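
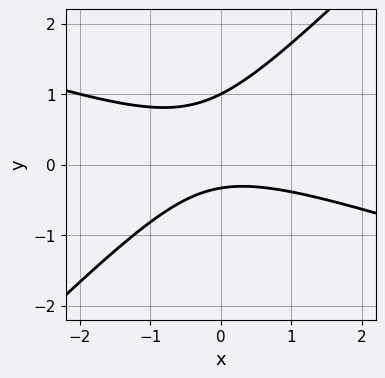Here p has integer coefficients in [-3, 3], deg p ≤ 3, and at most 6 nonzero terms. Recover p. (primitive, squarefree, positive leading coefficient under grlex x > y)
1. Degree: no degree-1 curve has this shape, so deg p = 2.
2. From the axis intercepts and sections: it crosses the y-axis at the gridline y = 1; the curve avoids every integer x-axis point in the box.
3. Together with the visible shape, these determine p as stated.

x^2 + 2*x*y - 3*y^2 + 2*y + 1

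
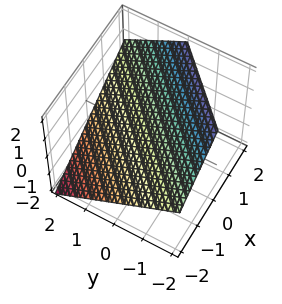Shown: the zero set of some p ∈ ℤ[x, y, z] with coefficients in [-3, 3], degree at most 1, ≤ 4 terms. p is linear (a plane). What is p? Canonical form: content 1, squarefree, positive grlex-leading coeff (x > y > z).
2*x - 2*y - 3*z + 2

(a) The degree is 1 — every cross-section is a straight line — this is a plane.
(b) Reading off the gridlines: it meets the y-axis at y = 1 (among the integer gridlines); one x-axis crossing is at x = -1.
(c) Solving for integer coefficients yields p as stated.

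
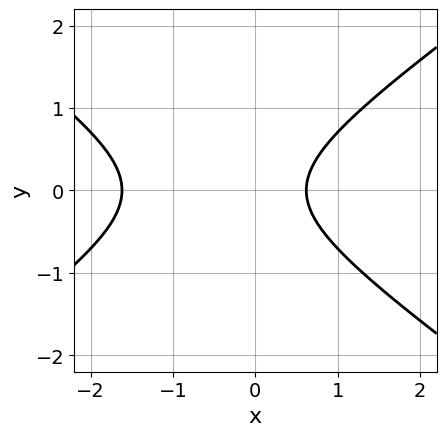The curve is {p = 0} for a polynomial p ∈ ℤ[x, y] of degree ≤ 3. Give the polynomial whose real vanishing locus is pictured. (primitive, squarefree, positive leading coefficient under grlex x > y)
x^2 - 2*y^2 + x - 1

First, the degree is 2 — a generic line meets the curve in up to 2 points.
Next, symmetries: mirror symmetry y ↦ −y ⇒ only even powers of y.
Then, checking where it meets the axes: no y-intercept at any integer in the box.
Finally, these observations pin down the coefficients.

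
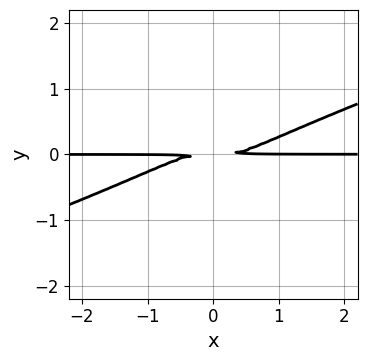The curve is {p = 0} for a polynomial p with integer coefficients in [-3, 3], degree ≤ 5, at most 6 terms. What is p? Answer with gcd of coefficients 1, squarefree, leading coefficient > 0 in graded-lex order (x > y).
(a) deg p = 4. The shape is more complex than any degree-3 curve.
(b) From the axis intercepts and sections: the visible x-axis segment lies entirely on the curve.
(c) Fitting integer coefficients to these (and the overall shape) gives p.

x^3*y - 3*x^2*y^2 + x*y^3 - y^2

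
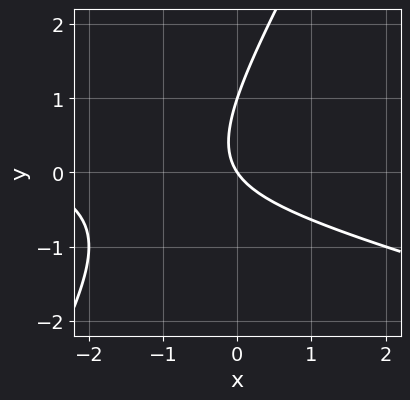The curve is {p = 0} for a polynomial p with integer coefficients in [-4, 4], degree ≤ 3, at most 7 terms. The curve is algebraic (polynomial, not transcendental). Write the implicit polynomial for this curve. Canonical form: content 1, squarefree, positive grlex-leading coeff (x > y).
First, the degree is 2 — the shape is more complex than any degree-1 curve.
Next, observable constraints: among the integer gridlines, it crosses the y-axis at y ∈ {0, 1}; one x-axis crossing is at x = 0.
Finally, the integer polynomial consistent with all of this is the stated p.

x^2 + 3*x*y - 2*y^2 + 3*x + 2*y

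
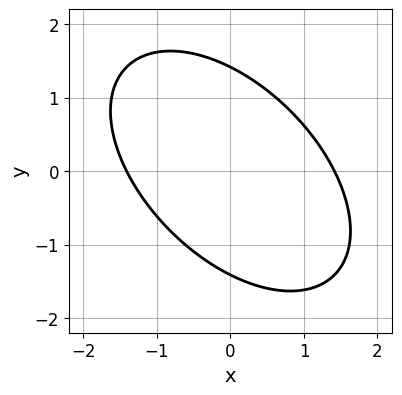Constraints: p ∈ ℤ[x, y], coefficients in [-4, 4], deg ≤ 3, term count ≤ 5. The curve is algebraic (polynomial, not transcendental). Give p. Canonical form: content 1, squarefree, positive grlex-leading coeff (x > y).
First, the degree is 2 — a generic line meets the curve in up to 2 points.
Finally, the integer polynomial consistent with all of this is the stated p.

x^2 + x*y + y^2 - 2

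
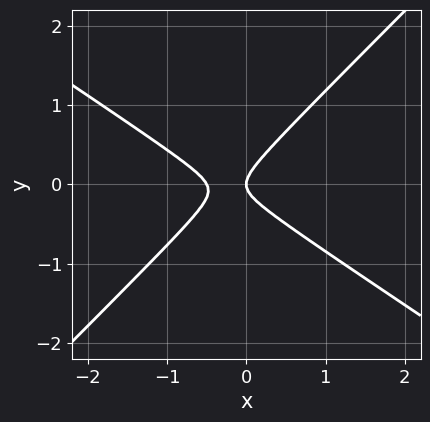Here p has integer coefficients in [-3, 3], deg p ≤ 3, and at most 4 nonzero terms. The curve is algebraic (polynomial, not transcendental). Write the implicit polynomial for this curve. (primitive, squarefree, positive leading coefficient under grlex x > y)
2*x^2 + x*y - 3*y^2 + x

The degree is 2 — the shape is more complex than any degree-1 curve.
Observable constraints: it crosses the x-axis at the gridline x = 0; one y-axis crossing is at y = 0.
Fitting integer coefficients to these (and the overall shape) gives p.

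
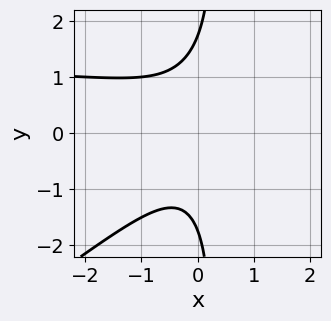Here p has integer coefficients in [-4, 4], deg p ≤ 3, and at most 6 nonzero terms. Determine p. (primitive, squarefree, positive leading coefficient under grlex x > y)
1. The degree is 3 — the shape is more complex than any degree-2 curve.
2. Reading off the gridlines: it misses every integer gridline on the x-axis.
3. Assembling these constraints gives the stated polynomial.

2*x^2*y - 3*x*y^2 - 3*x^2 + y^2 - 3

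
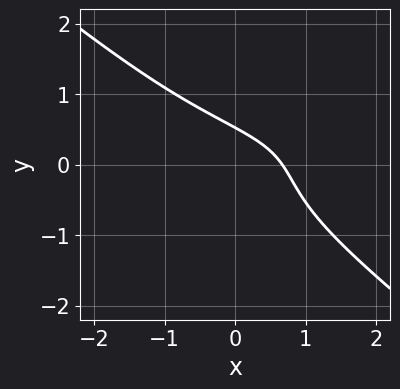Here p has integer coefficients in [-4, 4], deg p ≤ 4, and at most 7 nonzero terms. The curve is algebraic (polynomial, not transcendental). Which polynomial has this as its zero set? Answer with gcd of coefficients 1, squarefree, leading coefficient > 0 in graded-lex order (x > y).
(a) Degree: the shape is more complex than any degree-2 curve, so deg p = 3.
(b) Solving for integer coefficients yields p as stated.

2*x^2*y - 3*y^3 - 3*x - 3*y + 2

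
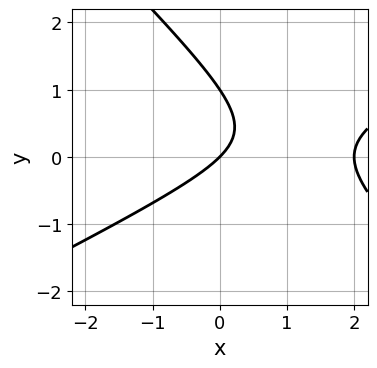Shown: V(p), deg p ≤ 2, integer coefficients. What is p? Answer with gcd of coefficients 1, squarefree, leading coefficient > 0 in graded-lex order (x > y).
x^2 - x*y - 2*y^2 - 2*x + 2*y

Degree: the shape is more complex than any degree-1 curve, so deg p = 2.
Reading off the gridlines: among the integer gridlines, it crosses the y-axis at y ∈ {0, 1}; among the integer gridlines, it crosses the x-axis at x ∈ {0, 2}.
The integer polynomial consistent with all of this is the stated p.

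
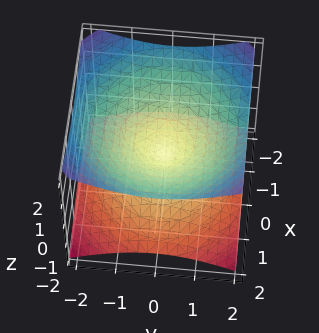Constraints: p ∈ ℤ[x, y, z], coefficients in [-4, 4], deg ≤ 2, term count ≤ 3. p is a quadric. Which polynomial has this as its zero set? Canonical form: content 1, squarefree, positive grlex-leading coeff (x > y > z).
1. deg p = 2.
2. Symmetries: rotational symmetry about the z-axis ⇒ p depends on x, y only through x² + y²; the z ↦ −z reflection is a symmetry, so z appears only in even powers.
3. Observable constraints: one z-axis crossing is at z = 0; one y-axis crossing is at y = 0.
4. Together with the visible shape, these determine p as stated.

x^2 + y^2 - 2*z^2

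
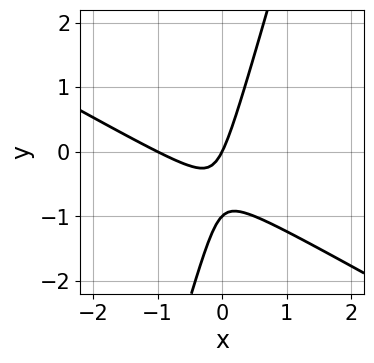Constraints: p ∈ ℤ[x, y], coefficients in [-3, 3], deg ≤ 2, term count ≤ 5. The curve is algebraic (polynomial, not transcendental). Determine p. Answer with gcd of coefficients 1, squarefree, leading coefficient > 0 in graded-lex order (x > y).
2*x^2 + 3*x*y - y^2 + 2*x - y

(a) The degree is 2 — the shape is more complex than any degree-1 curve.
(b) Against the integer gridlines: among the integer gridlines, it crosses the y-axis at y ∈ {-1, 0}; the x-axis gridline crossings are at x ∈ {-1, 0}.
(c) These observations pin down the coefficients.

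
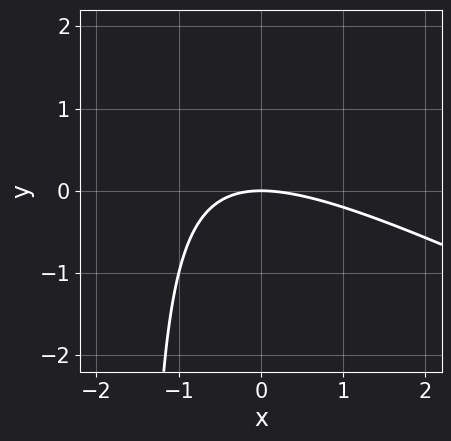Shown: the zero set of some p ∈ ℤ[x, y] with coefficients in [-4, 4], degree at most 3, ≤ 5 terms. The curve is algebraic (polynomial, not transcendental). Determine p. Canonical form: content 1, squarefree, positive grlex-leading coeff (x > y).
x^2 + 2*x*y + 3*y

(a) Degree: no degree-1 curve has this shape, so deg p = 2.
(b) From the axis intercepts and sections: one y-axis crossing is at y = 0; it meets the x-axis at x = 0 (among the integer gridlines).
(c) The integer polynomial consistent with all of this is the stated p.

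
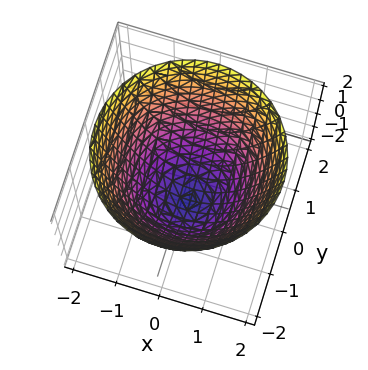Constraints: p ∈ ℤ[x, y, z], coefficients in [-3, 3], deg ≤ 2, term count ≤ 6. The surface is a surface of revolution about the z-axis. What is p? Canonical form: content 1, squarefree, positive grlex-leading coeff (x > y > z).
x^2 + y^2 - z - 2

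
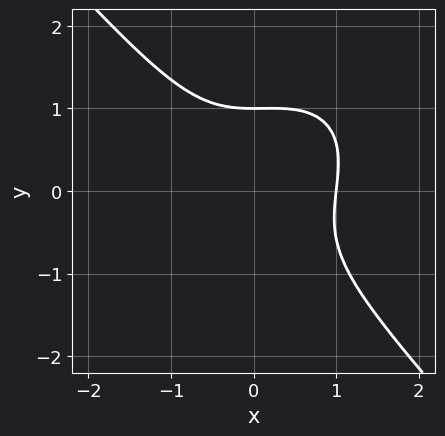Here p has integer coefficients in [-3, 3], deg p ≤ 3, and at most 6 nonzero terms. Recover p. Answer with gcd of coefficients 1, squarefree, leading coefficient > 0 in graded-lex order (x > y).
1. deg p = 3. A generic line meets the curve in up to 3 points.
2. From the axis intercepts and sections: one x-axis crossing is at x = 1; it meets the y-axis at y = 1 (among the integer gridlines).
3. Together with the visible shape, these determine p as stated.

3*x^3 - x^2*y + 3*y^3 - 3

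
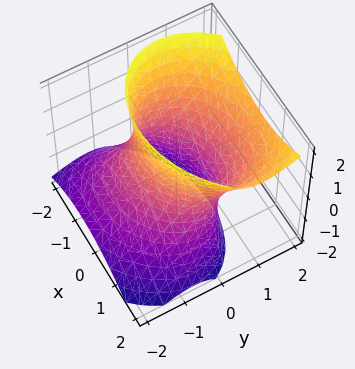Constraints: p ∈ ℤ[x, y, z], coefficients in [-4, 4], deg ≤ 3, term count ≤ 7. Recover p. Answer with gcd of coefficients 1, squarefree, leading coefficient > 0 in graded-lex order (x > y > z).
2*x^2 - x*y + 3*y^2 - 3*y*z - z^2 - 3

deg p = 2. The shape is more complex than any degree-1 surface.
From the visible intercepts: it misses every integer gridline on the z-axis; among the integer gridlines, it crosses the y-axis at y ∈ {-1, 1}.
The integer polynomial consistent with all of this is the stated p.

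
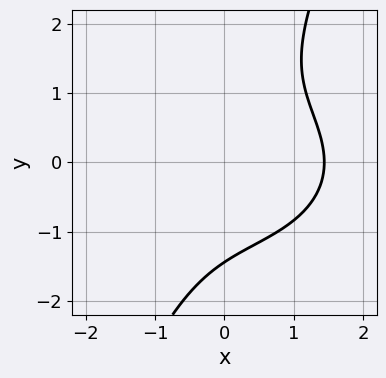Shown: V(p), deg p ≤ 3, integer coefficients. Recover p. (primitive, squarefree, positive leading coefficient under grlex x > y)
x^3 + 2*x*y^2 - y^3 - 3

1. Degree: the shape is more complex than any degree-2 curve, so deg p = 3.
2. Putting this together gives p.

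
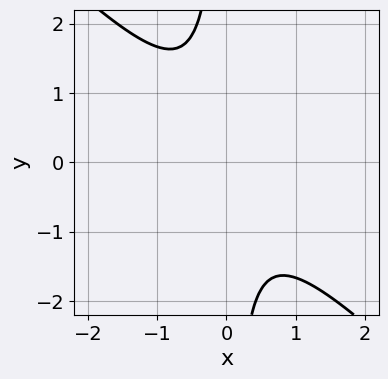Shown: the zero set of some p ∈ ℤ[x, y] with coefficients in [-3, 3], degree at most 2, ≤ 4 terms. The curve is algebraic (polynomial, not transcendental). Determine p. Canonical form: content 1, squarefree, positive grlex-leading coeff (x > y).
1. The degree is 2 — the shape is more complex than any degree-1 curve.
2. Against the integer gridlines: it misses every integer gridline on the y-axis; no x-intercept at any integer in the box.
3. Putting this together gives p.

3*x^2 + 3*x*y + 2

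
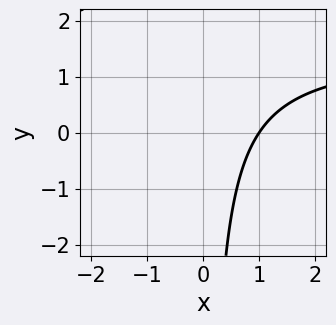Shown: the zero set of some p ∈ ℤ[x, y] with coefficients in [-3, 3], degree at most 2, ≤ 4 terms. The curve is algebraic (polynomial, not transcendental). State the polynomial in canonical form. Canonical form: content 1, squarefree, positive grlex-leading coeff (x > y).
1. deg p = 2.
2. Observable constraints: it meets the x-axis at x = 1 (among the integer gridlines); the curve avoids every integer y-axis point in the box.
3. Matching integer coefficients to the picture gives p.

2*x*y - 3*x + 3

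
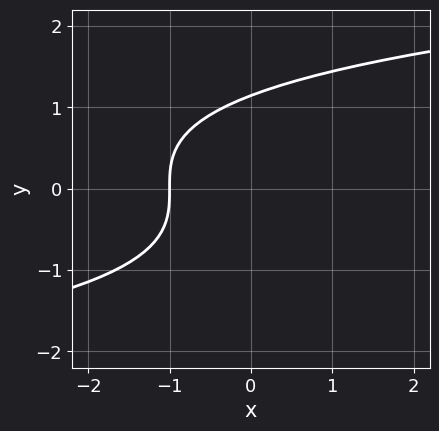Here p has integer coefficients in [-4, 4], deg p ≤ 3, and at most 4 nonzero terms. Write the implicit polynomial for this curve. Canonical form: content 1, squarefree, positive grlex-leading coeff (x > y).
1. Degree: no degree-2 curve has this shape, so deg p = 3.
2. Reading off the gridlines: it crosses the x-axis at the gridline x = -1.
3. The integer polynomial consistent with all of this is the stated p.

2*y^3 - 3*x - 3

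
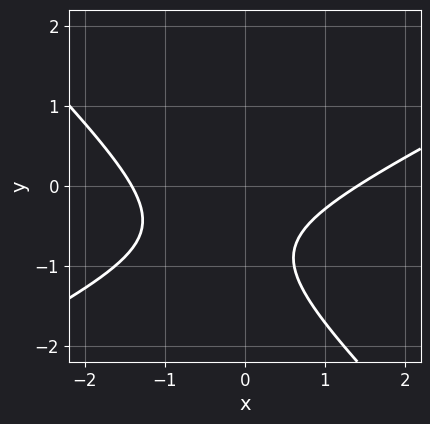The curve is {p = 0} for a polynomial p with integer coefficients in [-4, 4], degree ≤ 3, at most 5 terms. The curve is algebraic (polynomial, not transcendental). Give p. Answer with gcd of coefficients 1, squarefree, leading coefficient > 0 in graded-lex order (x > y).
x^2 - x*y - 2*y^2 - 3*y - 2

First, deg p = 2. No degree-1 curve has this shape.
Next, from the visible intercepts: no y-intercept at any integer in the box.
Finally, these observations pin down the coefficients.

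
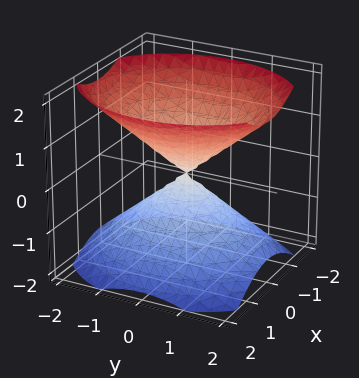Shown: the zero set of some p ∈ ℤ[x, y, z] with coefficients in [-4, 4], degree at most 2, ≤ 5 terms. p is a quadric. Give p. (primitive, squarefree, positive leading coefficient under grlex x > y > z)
(a) I count 2 distinct pieces. Treating them together as one polynomial.
(b) The degree is 2 — two nappes meeting at a single point; a quadric.
(c) Symmetries: it's symmetric under z → −z, forcing even powers of z; it's symmetric under x → −x, forcing even powers of x; mirror symmetry y ↦ −y ⇒ only even powers of y.
(d) From the visible intercepts: it crosses the x-axis at the gridline x = 0; it meets the y-axis at y = 0 (among the integer gridlines); it crosses the z-axis at the gridline z = 0.
(e) Matching integer coefficients to the picture gives p.

3*x^2 + 2*y^2 - 3*z^2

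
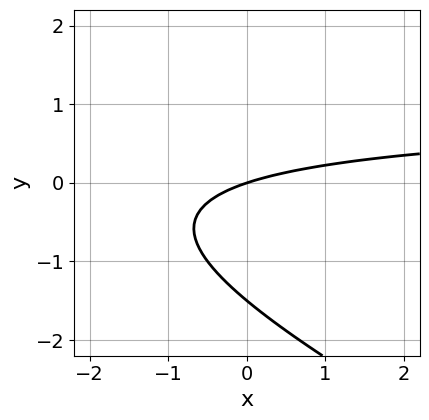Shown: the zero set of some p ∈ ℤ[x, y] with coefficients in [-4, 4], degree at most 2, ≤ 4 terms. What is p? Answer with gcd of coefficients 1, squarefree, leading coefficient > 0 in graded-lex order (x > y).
deg p = 2. The shape is more complex than any degree-1 curve.
Checking where it meets the axes: it crosses the x-axis at the gridline x = 0; it crosses the y-axis at the gridline y = 0.
Solving for integer coefficients yields p as stated.

x*y + 2*y^2 - x + 3*y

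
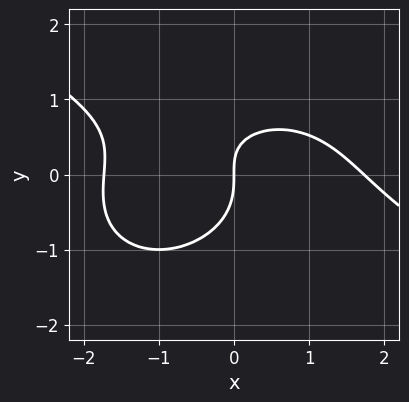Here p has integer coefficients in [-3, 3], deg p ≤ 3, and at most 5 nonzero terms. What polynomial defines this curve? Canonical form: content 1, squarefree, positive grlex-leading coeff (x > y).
The degree is 3 — the shape is more complex than any degree-2 curve.
Reading off the gridlines: it crosses the y-axis at the gridline y = 0; it meets the x-axis at x = 0 (among the integer gridlines).
Putting this together gives p.

x^3 + x^2*y + 3*y^3 + 2*x*y - 3*x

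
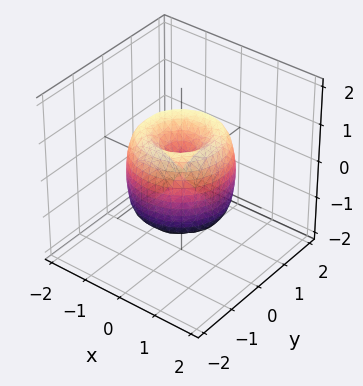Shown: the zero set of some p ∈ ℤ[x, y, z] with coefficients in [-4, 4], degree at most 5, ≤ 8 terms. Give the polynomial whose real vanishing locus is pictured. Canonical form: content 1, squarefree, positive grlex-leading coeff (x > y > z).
2*x^4 + 4*x^2*y^2 + 2*y^4 - 3*x^2 - 3*y^2 + z^2

(a) deg p = 4.
(b) Symmetry: the surface is invariant under rotation about z: p = q(x² + y², z).
(c) From the visible intercepts: one y-axis crossing is at y = 0; one x-axis crossing is at x = 0; a circular section at z = 0 has radius between 1 and 2.
(d) Matching integer coefficients to the picture gives p.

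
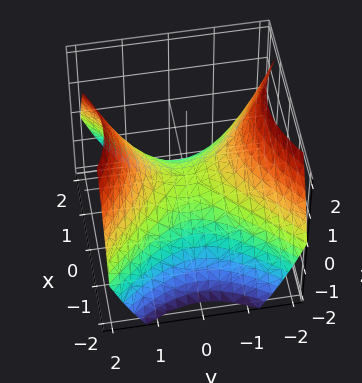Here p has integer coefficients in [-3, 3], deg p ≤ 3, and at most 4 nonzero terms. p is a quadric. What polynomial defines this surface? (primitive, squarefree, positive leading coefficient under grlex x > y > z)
2*x^2 - 2*y^2 + 3*z

(a) Degree: a saddle surface; a quadric, so deg p = 2.
(b) Symmetries: the x ↦ −x reflection is a symmetry, so x appears only in even powers; it's symmetric under y → −y, forcing even powers of y.
(c) From the visible intercepts: one y-axis crossing is at y = 0; it meets the x-axis at x = 0 (among the integer gridlines).
(d) Assembling these constraints gives the stated polynomial.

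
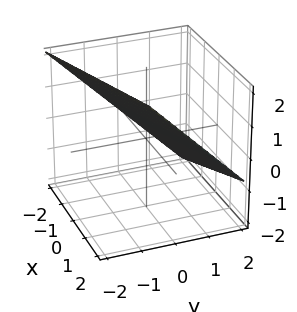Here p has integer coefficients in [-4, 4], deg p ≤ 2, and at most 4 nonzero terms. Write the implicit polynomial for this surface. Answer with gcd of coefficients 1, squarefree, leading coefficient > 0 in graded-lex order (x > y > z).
x - 3*y - 3*z + 2

First, degree: every cross-section is a straight line — this is a plane, so deg p = 1.
Then, from the axis intercepts and sections: it meets the x-axis at x = -2 (among the integer gridlines).
Finally, matching integer coefficients to the picture gives p.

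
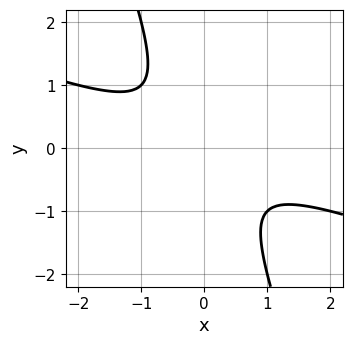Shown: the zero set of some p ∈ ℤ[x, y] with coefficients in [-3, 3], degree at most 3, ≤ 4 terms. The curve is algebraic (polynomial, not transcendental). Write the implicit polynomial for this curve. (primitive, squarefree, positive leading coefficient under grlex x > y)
First, the degree is 2 — a generic line meets the curve in up to 2 points.
Then, from the axis intercepts and sections: it misses every integer gridline on the y-axis; the curve avoids every integer x-axis point in the box.
Finally, matching integer coefficients to the picture gives p.

x^2 + 3*x*y + y^2 + 1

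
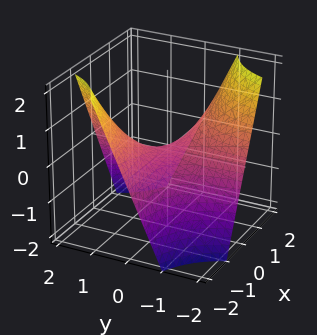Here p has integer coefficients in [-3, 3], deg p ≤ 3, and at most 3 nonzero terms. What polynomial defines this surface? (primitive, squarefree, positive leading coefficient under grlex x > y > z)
x*y + z

deg p = 2. A hyperbolic paraboloid; a quadric.
From the axis intercepts and sections: one z-axis crossing is at z = 0; the visible x-axis segment lies entirely on the surface; every point of the y-axis in the box is on the surface.
Matching integer coefficients to the picture gives p.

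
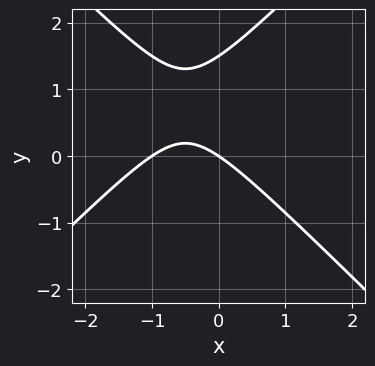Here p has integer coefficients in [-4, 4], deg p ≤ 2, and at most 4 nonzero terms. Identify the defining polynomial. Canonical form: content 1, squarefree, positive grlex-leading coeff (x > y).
2*x^2 - 2*y^2 + 2*x + 3*y

1. deg p = 2.
2. From the visible intercepts: among the integer gridlines, it crosses the x-axis at x ∈ {-1, 0}; it crosses the y-axis at the gridline y = 0.
3. Fitting integer coefficients to these (and the overall shape) gives p.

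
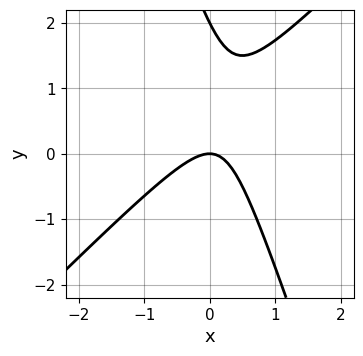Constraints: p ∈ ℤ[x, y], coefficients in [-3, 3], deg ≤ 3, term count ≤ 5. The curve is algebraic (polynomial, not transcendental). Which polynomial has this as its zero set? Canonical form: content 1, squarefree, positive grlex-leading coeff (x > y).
3*x^2 - 2*x*y - y^2 + 2*y

deg p = 2. The shape is more complex than any degree-1 curve.
Observable constraints: among the integer gridlines, it crosses the y-axis at y ∈ {0, 2}; it meets the x-axis at x = 0 (among the integer gridlines).
Solving for integer coefficients yields p as stated.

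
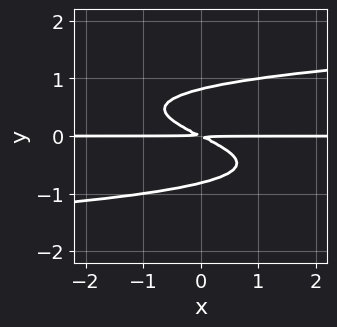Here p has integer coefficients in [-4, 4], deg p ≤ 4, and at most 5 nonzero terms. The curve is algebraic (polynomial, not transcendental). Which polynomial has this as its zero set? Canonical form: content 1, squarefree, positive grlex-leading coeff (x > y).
3*y^4 - x*y - 2*y^2

1. Degree: the shape is more complex than any degree-3 curve, so deg p = 4.
2. Against the integer gridlines: every point of the x-axis in the box is on the curve.
3. Matching integer coefficients to the picture gives p.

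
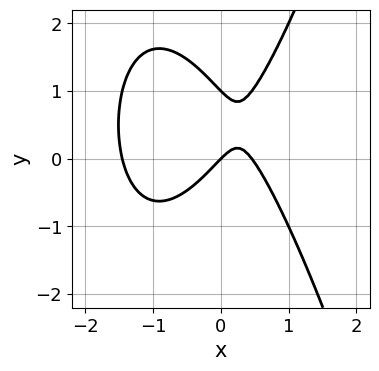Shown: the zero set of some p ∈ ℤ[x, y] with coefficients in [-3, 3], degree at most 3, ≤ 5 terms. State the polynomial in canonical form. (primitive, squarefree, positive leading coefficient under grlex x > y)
3*x^3 + 3*x^2 - 2*y^2 - 2*x + 2*y

The degree is 3 — a generic line meets the curve in up to 3 points.
From the visible intercepts: the y-axis gridline crossings are at y ∈ {0, 1}; it crosses the x-axis at the gridline x = 0.
Matching integer coefficients to the picture gives p.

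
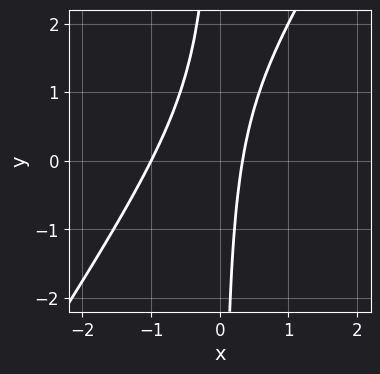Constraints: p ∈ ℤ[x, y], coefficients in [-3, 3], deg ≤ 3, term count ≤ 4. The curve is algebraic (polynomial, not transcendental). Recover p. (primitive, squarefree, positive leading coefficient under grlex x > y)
3*x^2 - 2*x*y + 2*x - 1

1. deg p = 2. No degree-1 curve has this shape.
2. Against the integer gridlines: it meets the x-axis at x = -1 (among the integer gridlines); it misses every integer gridline on the y-axis.
3. Together with the visible shape, these determine p as stated.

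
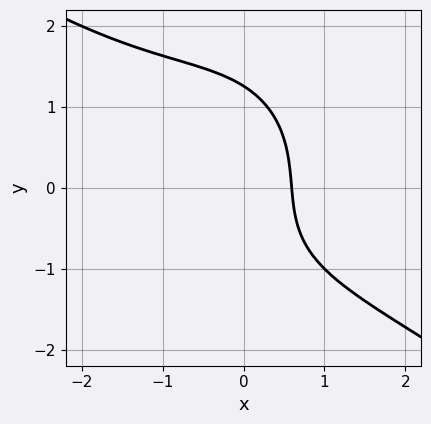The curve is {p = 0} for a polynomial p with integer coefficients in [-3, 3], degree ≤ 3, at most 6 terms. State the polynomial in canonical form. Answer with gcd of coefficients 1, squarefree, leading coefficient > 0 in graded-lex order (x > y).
(a) Degree: the shape is more complex than any degree-2 curve, so deg p = 3.
(b) Solving for integer coefficients yields p as stated.

x^3 + x^2*y + y^3 + 3*x - 2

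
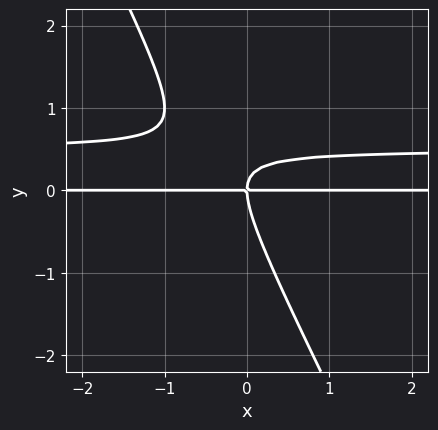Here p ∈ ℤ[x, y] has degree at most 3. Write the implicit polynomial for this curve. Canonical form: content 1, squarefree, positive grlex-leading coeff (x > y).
1. deg p = 3. A generic line meets the curve in up to 3 points.
2. Checking where it meets the axes: it crosses the y-axis at the gridline y = 0; every point of the x-axis in the box is on the curve.
3. Matching integer coefficients to the picture gives p.

2*x*y^2 + y^3 - x*y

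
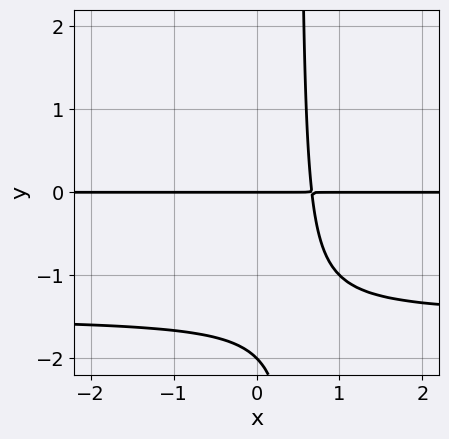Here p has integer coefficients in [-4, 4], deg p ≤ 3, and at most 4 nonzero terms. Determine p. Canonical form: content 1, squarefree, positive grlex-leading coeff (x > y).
2*x*y^2 + 3*x*y - y^2 - 2*y

(a) The degree is 3 — the shape is more complex than any degree-2 curve.
(b) Reading off the gridlines: among the integer gridlines, it crosses the y-axis at y ∈ {-2, 0}; every point of the x-axis in the box is on the curve.
(c) The integer polynomial consistent with all of this is the stated p.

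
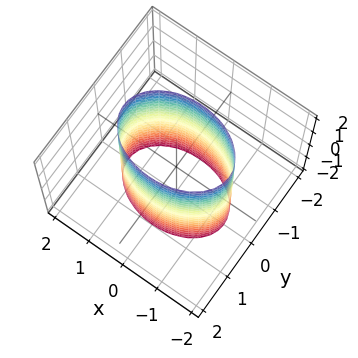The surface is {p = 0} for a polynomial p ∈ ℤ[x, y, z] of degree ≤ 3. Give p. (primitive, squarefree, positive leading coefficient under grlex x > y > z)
(a) deg p = 2.
(b) Symmetries: the y ↦ −y reflection is a symmetry, so y appears only in even powers; mirror symmetry z ↦ −z ⇒ only even powers of z; the x ↦ −x reflection is a symmetry, so x appears only in even powers.
(c) From the axis intercepts and sections: no z-intercept at any integer in the box; the y-axis gridline crossings are at y ∈ {-1, 1}.
(d) Fitting integer coefficients to these (and the overall shape) gives p.

x^2 + 2*y^2 - 2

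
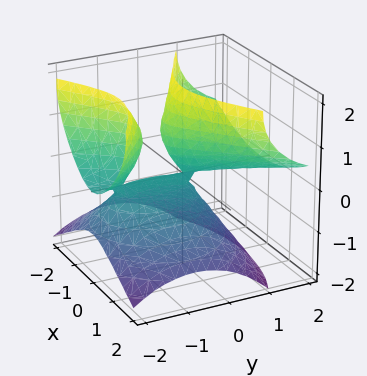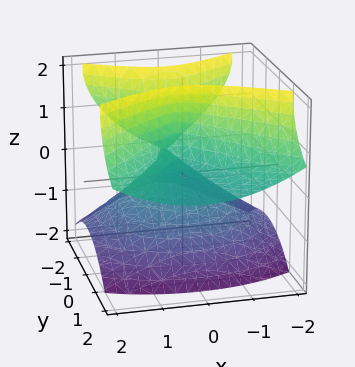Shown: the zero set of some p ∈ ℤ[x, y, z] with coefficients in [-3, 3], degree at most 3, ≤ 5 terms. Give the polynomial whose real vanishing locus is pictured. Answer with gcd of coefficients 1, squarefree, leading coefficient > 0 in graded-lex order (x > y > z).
2*y^2*z - z^3 - 2*x^2 + 3*y*z + 2*z^2

First, deg p = 3.
Next, reading off the gridlines: among the integer gridlines, it crosses the z-axis at z ∈ {0, 2}; the visible y-axis segment lies entirely on the surface.
Finally, fitting integer coefficients to these (and the overall shape) gives p.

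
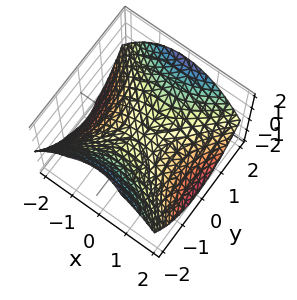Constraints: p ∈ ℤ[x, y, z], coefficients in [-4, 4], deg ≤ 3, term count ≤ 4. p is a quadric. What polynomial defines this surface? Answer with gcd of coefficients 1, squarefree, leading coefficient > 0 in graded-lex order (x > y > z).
x^2 - y^2 + 2*z

(a) Degree: a saddle surface; a quadric, so deg p = 2.
(b) Symmetries: the y ↦ −y reflection is a symmetry, so y appears only in even powers; it's symmetric under x → −x, forcing even powers of x.
(c) Against the integer gridlines: it crosses the z-axis at the gridline z = 0; one y-axis crossing is at y = 0.
(d) These observations pin down the coefficients.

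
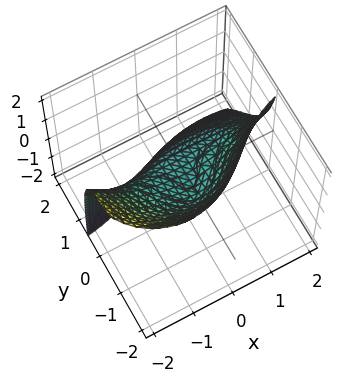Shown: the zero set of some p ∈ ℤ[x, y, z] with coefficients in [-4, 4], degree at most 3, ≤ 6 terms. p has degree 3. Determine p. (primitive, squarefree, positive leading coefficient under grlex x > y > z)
2*x^2*y + 2*x*y*z + 2*y^3 - x^2 + 3*z

Degree: a generic line meets the surface in up to 3 points, so deg p = 3.
Observable constraints: it meets the y-axis at y = 0 (among the integer gridlines); it meets the z-axis at z = 0 (among the integer gridlines); it crosses the x-axis at the gridline x = 0.
Together with the visible shape, these determine p as stated.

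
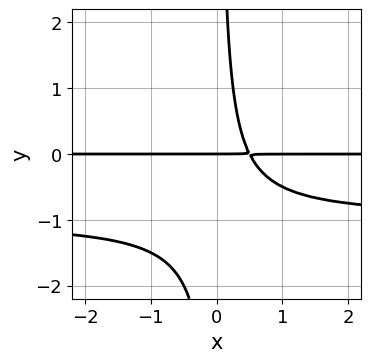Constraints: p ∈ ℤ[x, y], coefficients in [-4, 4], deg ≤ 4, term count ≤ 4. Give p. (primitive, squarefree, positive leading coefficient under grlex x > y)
2*x*y^2 + 2*x*y - y

(a) deg p = 3. No degree-2 curve has this shape.
(b) Observable constraints: every point of the x-axis in the box is on the curve; one y-axis crossing is at y = 0.
(c) These observations pin down the coefficients.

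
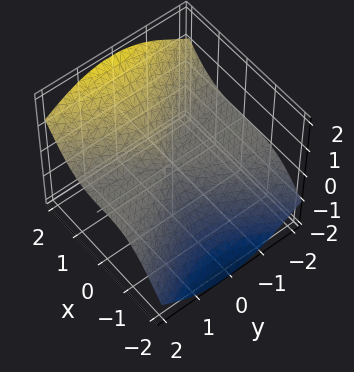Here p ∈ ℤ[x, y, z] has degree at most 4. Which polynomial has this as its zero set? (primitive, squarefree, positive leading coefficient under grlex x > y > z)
1. The degree is 3 — no degree-2 surface has this shape.
2. Reading off the gridlines: every point of the y-axis in the box is on the surface; it meets the z-axis at z = 0 (among the integer gridlines); it meets the x-axis at x = 0 (among the integer gridlines).
3. The integer polynomial consistent with all of this is the stated p.

2*x^3 - 3*y^2*z - 2*z^3 + y*z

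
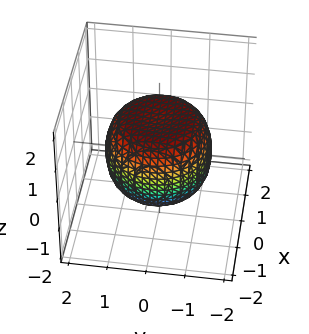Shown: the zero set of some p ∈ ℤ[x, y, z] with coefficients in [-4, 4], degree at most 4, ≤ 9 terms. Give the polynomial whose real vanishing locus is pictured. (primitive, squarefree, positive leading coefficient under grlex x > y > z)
The degree is 4 — no degree-3 surface has this shape.
Symmetries: the z-axis is an axis of rotation, so x and y enter only as x² + y².
Against the integer gridlines: among the integer gridlines, it crosses the z-axis at z ∈ {-1, 1}; a circular section at z = 1 has radius exactly 1.
Putting this together gives p.

2*x^4 + 4*x^2*y^2 + 2*y^4 - 2*x^2 - 2*y^2 + 3*z^2 - 3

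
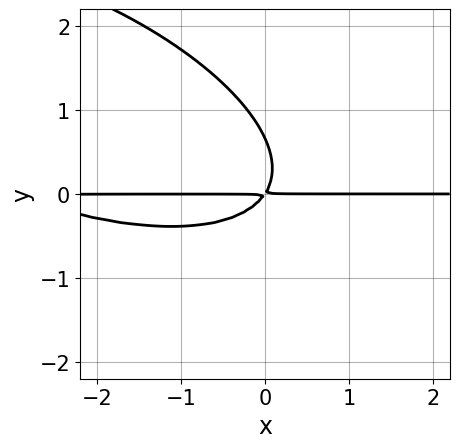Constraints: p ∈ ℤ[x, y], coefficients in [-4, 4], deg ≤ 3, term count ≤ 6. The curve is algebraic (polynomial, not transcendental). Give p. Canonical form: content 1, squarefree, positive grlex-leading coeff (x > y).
x^2*y + 2*x*y^2 + 3*y^3 + 3*x*y - 2*y^2

First, deg p = 3. The shape is more complex than any degree-2 curve.
Then, from the axis intercepts and sections: every point of the x-axis in the box is on the curve.
Finally, fitting integer coefficients to these (and the overall shape) gives p.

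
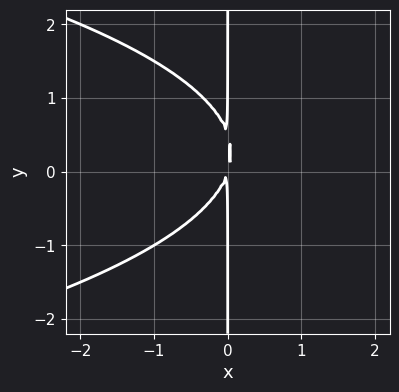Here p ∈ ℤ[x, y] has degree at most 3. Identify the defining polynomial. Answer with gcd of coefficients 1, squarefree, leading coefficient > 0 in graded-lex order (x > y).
2*x*y^2 + 3*x^2 - x*y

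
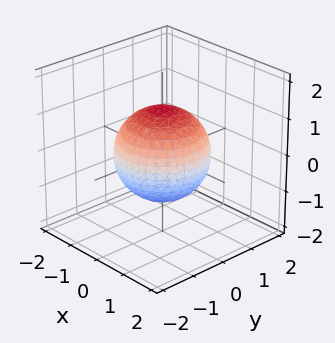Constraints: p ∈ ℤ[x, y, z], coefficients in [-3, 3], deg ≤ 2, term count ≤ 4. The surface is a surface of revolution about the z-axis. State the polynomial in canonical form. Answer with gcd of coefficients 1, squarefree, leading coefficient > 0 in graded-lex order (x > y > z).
2*x^2 + 2*y^2 + 2*z^2 - 3

First, degree: no degree-1 surface has this shape, so deg p = 2.
Then, by symmetry, the surface is invariant under rotation about z: p = q(x² + y², z).
Then, observable constraints: a circular section at z = 0 has radius between 1 and 2.
Finally, these observations pin down the coefficients.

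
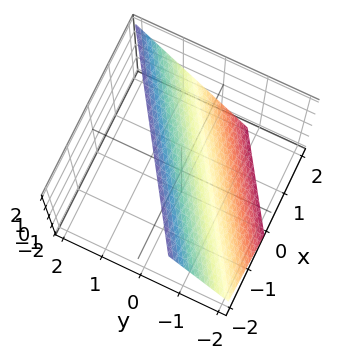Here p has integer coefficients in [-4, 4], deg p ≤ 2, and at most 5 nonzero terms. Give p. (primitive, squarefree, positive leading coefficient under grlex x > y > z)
First, deg p = 1.
Then, from the axis intercepts and sections: it meets the x-axis at x = 1 (among the integer gridlines); it meets the z-axis at z = 1 (among the integer gridlines).
Finally, assembling these constraints gives the stated polynomial.

2*x - 3*y + 2*z - 2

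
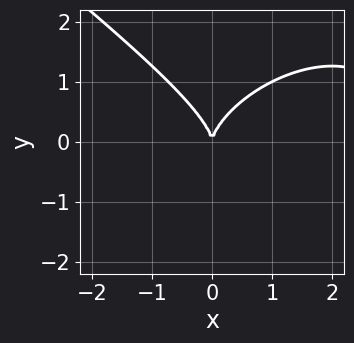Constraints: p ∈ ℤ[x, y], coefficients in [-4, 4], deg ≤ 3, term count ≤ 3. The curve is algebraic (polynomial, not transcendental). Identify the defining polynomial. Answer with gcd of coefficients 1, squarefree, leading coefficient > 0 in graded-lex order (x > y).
x^3 + 2*y^3 - 3*x^2

deg p = 3. The shape is more complex than any degree-2 curve.
Reading off the gridlines: it crosses the x-axis at the gridline x = 0; one y-axis crossing is at y = 0.
Assembling these constraints gives the stated polynomial.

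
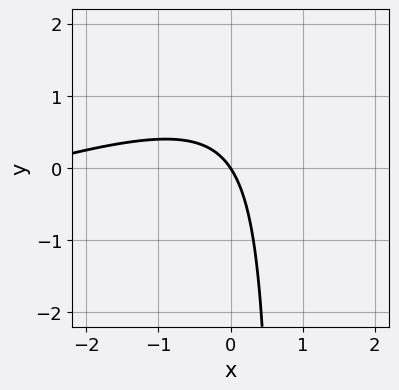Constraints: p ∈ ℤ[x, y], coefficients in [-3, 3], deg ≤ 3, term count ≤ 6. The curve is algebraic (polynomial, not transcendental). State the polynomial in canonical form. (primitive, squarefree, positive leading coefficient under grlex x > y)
x^2 - 3*x*y + 3*x + 2*y

First, degree: a generic line meets the curve in up to 2 points, so deg p = 2.
Next, reading off the gridlines: it crosses the y-axis at the gridline y = 0; one x-axis crossing is at x = 0.
Finally, solving for integer coefficients yields p as stated.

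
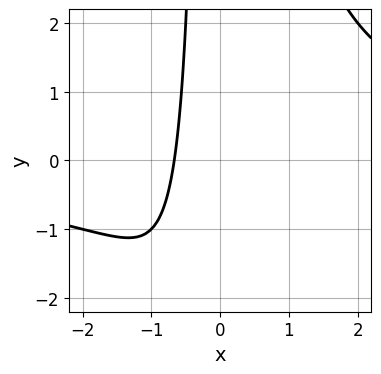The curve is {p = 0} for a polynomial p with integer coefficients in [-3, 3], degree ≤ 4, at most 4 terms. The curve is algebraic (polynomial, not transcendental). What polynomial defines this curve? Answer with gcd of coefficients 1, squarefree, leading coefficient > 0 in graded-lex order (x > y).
(a) Degree: no degree-2 curve has this shape, so deg p = 3.
(b) Reading off the gridlines: the curve avoids every integer y-axis point in the box.
(c) Solving for integer coefficients yields p as stated.

x^2*y - 3*x - 2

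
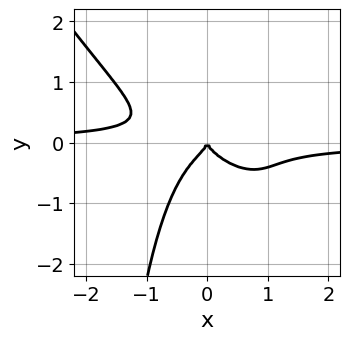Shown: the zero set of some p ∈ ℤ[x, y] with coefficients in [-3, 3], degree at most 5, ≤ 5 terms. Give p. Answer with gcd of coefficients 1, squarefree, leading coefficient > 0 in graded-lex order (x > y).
3*x^3*y + 3*x^2*y^2 + x*y^3 + 3*y^3 + x^2

First, the degree is 4 — no degree-3 curve has this shape.
Next, from the visible intercepts: it crosses the y-axis at the gridline y = 0; it crosses the x-axis at the gridline x = 0.
Finally, matching integer coefficients to the picture gives p.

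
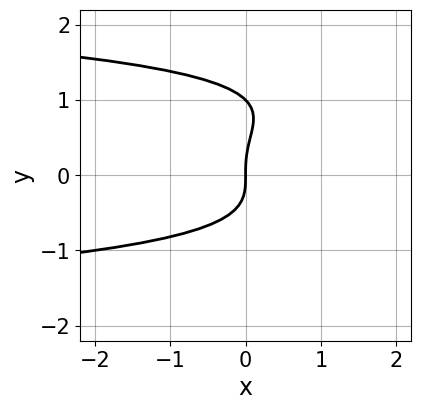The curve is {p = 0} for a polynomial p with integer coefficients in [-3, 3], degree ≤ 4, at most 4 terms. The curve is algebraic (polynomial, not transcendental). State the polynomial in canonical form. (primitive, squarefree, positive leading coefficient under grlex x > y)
y^4 - y^3 + x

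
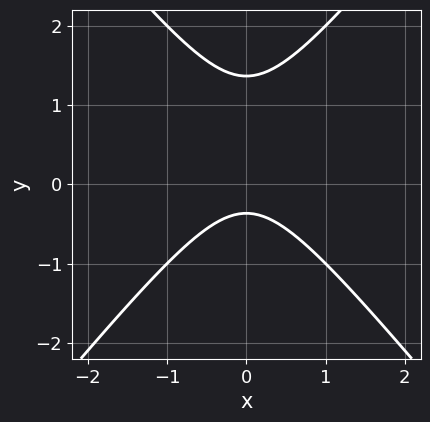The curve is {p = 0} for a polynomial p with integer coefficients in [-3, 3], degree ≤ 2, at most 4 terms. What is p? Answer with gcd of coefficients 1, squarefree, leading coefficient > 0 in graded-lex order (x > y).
3*x^2 - 2*y^2 + 2*y + 1

First, the degree is 2 — the shape is more complex than any degree-1 curve.
Then, symmetries: the x ↦ −x reflection is a symmetry, so x appears only in even powers.
Next, from the axis intercepts and sections: no x-intercept at any integer in the box.
Finally, solving for integer coefficients yields p as stated.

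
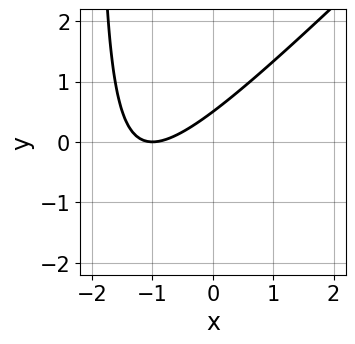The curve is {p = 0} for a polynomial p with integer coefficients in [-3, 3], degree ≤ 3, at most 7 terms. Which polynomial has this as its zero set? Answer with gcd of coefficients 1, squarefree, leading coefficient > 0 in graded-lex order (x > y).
The degree is 2 — the shape is more complex than any degree-1 curve.
Observable constraints: it meets the x-axis at x = -1 (among the integer gridlines).
Assembling these constraints gives the stated polynomial.

x^2 - x*y + 2*x - 2*y + 1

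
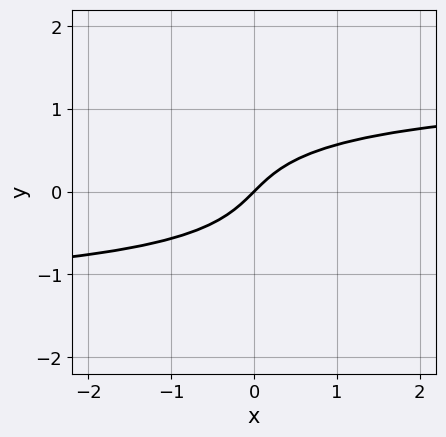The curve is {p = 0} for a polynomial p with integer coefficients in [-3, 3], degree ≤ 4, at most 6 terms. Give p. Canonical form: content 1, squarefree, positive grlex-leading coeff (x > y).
x*y^2 + 3*y^3 - 2*x + 2*y

1. Degree: the shape is more complex than any degree-2 curve, so deg p = 3.
2. From the visible intercepts: one y-axis crossing is at y = 0; it crosses the x-axis at the gridline x = 0.
3. These observations pin down the coefficients.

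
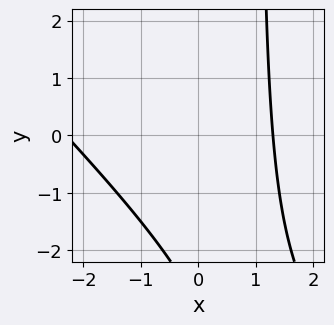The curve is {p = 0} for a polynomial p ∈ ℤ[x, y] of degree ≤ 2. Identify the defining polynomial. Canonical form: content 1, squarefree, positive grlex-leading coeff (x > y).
(a) deg p = 2. No degree-1 curve has this shape.
(b) Against the integer gridlines: the curve avoids every integer y-axis point in the box.
(c) Solving for integer coefficients yields p as stated.

x^2 + x*y + x - y - 3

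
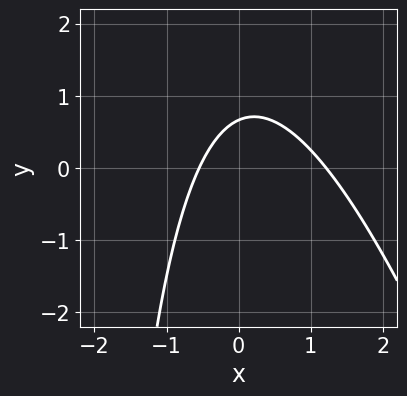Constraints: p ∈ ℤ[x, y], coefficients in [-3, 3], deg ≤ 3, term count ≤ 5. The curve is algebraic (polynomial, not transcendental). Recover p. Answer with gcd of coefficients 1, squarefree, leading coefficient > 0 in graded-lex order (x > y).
1. deg p = 2. No degree-1 curve has this shape.
2. Putting this together gives p.

3*x^2 + x*y - 2*x + 3*y - 2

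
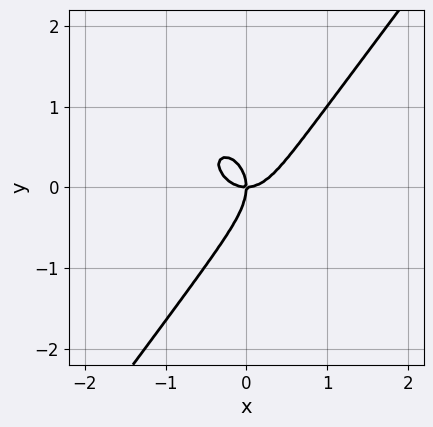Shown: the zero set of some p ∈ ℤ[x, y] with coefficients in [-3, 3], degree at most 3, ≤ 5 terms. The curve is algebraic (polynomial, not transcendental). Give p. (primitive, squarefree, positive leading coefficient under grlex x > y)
3*x^3 + x*y^2 - 2*y^3 - 2*x*y

The degree is 3 — no degree-2 curve has this shape.
From the visible intercepts: it meets the y-axis at y = 0 (among the integer gridlines); it meets the x-axis at x = 0 (among the integer gridlines).
These observations pin down the coefficients.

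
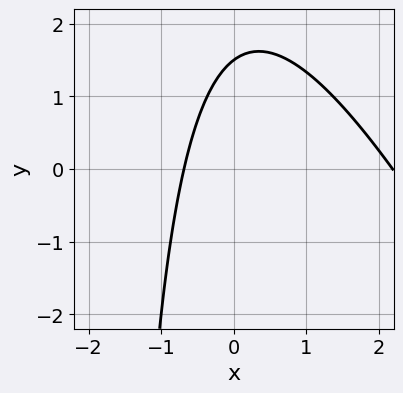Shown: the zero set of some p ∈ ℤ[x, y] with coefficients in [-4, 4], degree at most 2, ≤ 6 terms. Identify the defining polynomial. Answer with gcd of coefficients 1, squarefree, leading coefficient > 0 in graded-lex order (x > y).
2*x^2 + x*y - 3*x + 2*y - 3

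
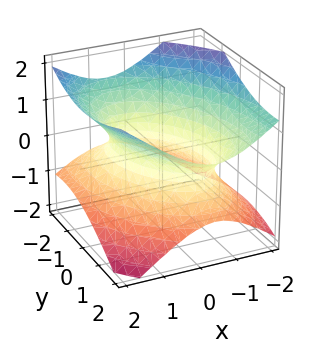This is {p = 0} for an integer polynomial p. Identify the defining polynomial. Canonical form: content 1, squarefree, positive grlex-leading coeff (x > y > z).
2*x^2 + x*y + y^2 - y*z - 3*z^2 - 2

(a) Degree: no degree-1 surface has this shape, so deg p = 2.
(b) Observable constraints: among the integer gridlines, it crosses the x-axis at x ∈ {-1, 1}; no z-intercept at any integer in the box.
(c) The integer polynomial consistent with all of this is the stated p.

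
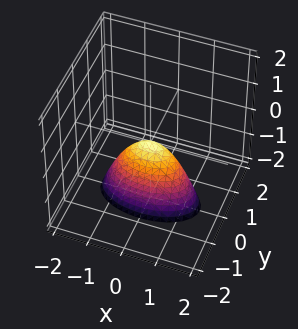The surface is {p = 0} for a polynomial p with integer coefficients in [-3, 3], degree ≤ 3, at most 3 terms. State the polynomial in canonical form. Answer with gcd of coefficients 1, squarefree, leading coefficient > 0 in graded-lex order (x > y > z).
x^2 + 3*y^2 + z

1. Degree: a single bowl opening along one axis; a quadric, so deg p = 2.
2. Symmetries: mirror symmetry y ↦ −y ⇒ only even powers of y; it's symmetric under x → −x, forcing even powers of x.
3. From the axis intercepts and sections: it crosses the x-axis at the gridline x = 0; one z-axis crossing is at z = 0; one y-axis crossing is at y = 0.
4. The integer polynomial consistent with all of this is the stated p.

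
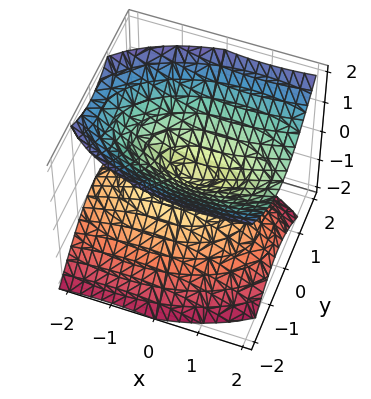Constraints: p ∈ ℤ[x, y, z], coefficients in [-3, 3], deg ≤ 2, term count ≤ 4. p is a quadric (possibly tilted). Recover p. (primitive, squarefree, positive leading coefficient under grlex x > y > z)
1. Degree: no degree-1 surface has this shape, so deg p = 2.
2. Observable constraints: it crosses the x-axis at the gridline x = 0; it meets the y-axis at y = 0 (among the integer gridlines); one z-axis crossing is at z = 0.
3. Solving for integer coefficients yields p as stated.

x^2 - x*z + 3*y^2 - 3*z^2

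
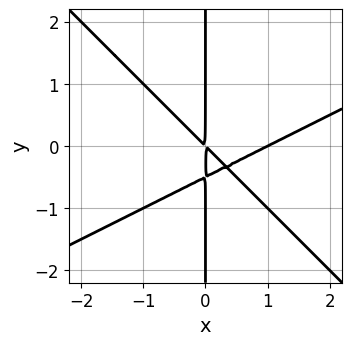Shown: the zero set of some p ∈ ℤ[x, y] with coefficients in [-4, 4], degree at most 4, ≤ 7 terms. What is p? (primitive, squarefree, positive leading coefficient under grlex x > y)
Degree: no degree-2 curve has this shape, so deg p = 3.
Reading off the gridlines: every point of the y-axis in the box is on the curve; one x-axis crossing is at x = 1.
The integer polynomial consistent with all of this is the stated p.

x^3 - x^2*y - 2*x*y^2 - x^2 - x*y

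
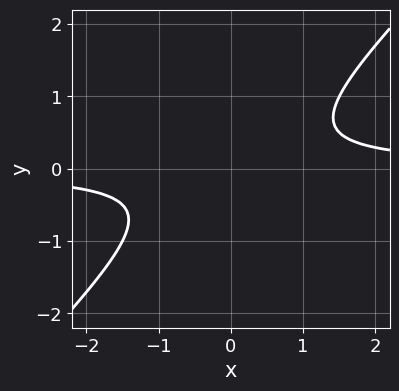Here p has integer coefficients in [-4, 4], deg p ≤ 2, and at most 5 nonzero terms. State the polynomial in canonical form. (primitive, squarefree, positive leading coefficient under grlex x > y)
deg p = 2.
Reading off the gridlines: it misses every integer gridline on the x-axis; it misses every integer gridline on the y-axis.
These observations pin down the coefficients.

2*x*y - 2*y^2 - 1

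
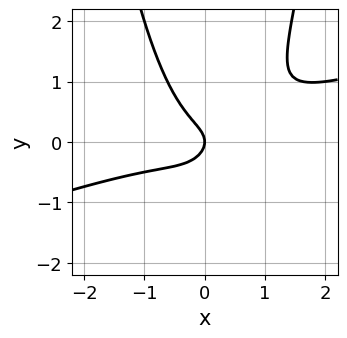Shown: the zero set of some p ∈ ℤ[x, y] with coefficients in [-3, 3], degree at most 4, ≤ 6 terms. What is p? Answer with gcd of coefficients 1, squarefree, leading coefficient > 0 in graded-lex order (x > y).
x^3 - 3*x^2*y + 2*y^2 + x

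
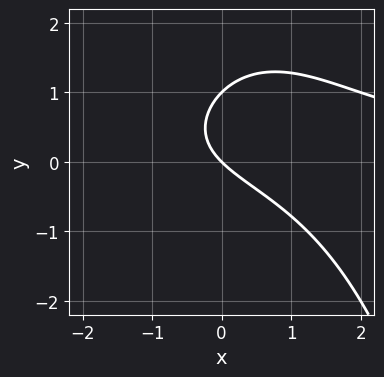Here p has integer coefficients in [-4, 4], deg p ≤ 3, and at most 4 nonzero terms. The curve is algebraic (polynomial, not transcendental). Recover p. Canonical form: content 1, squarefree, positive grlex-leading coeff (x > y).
(a) deg p = 3.
(b) From the visible intercepts: the y-axis gridline crossings are at y ∈ {0, 1}; it crosses the x-axis at the gridline x = 0.
(c) Solving for integer coefficients yields p as stated.

x^2*y + 2*y^2 - 2*x - 2*y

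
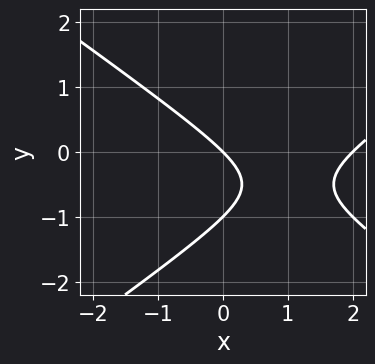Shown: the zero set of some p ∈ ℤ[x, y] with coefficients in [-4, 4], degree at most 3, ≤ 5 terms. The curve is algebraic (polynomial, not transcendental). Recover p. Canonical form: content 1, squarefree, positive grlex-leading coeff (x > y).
x^2 - 2*y^2 - 2*x - 2*y

(a) deg p = 2. A generic line meets the curve in up to 2 points.
(b) Observable constraints: among the integer gridlines, it crosses the x-axis at x ∈ {0, 2}; the y-axis gridline crossings are at y ∈ {-1, 0}.
(c) These observations pin down the coefficients.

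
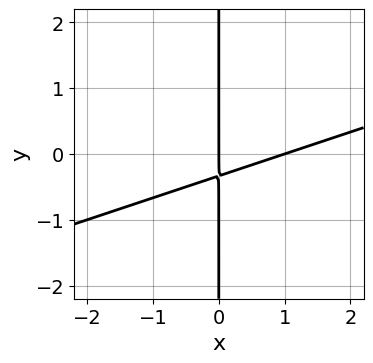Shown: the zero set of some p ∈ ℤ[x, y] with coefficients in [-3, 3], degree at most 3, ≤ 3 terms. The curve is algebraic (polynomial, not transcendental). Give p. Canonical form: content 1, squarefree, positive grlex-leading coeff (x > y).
x^2 - 3*x*y - x

1. The degree is 2 — the shape is more complex than any degree-1 curve.
2. From the visible intercepts: every point of the y-axis in the box is on the curve; the x-axis gridline crossings are at x ∈ {0, 1}.
3. Matching integer coefficients to the picture gives p.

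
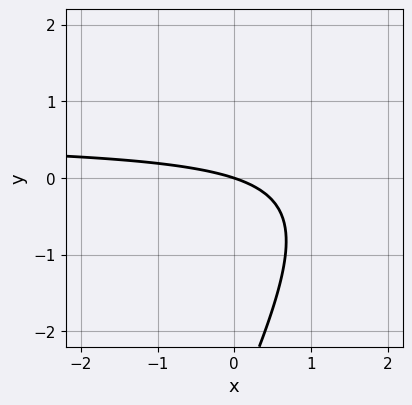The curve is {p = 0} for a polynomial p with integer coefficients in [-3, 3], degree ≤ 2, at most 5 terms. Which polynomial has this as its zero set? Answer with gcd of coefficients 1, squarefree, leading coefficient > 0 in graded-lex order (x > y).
1. The degree is 2 — the shape is more complex than any degree-1 curve.
2. Reading off the gridlines: it meets the x-axis at x = 0 (among the integer gridlines); one y-axis crossing is at y = 0.
3. Putting this together gives p.

2*x*y - y^2 - x - 3*y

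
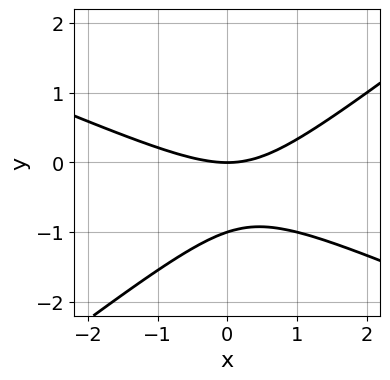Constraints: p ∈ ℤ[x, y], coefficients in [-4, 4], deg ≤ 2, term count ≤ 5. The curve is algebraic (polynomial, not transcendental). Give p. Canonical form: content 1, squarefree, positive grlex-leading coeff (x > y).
deg p = 2.
From the visible intercepts: the y-axis gridline crossings are at y ∈ {-1, 0}; one x-axis crossing is at x = 0.
The integer polynomial consistent with all of this is the stated p.

x^2 + x*y - 3*y^2 - 3*y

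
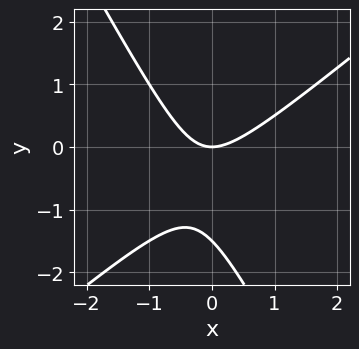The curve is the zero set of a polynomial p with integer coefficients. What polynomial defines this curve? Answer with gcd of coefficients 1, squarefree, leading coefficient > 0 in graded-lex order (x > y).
3*x^2 - 2*x*y - 2*y^2 - 3*y

1. deg p = 2. A generic line meets the curve in up to 2 points.
2. From the axis intercepts and sections: one x-axis crossing is at x = 0; one y-axis crossing is at y = 0.
3. Fitting integer coefficients to these (and the overall shape) gives p.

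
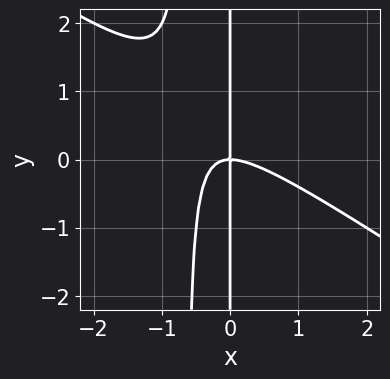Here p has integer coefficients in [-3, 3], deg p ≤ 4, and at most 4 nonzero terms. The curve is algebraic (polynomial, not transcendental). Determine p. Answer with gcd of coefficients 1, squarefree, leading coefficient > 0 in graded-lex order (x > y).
1. deg p = 3. A generic line meets the curve in up to 3 points.
2. Observable constraints: every point of the y-axis in the box is on the curve; it meets the x-axis at x = 0 (among the integer gridlines).
3. The integer polynomial consistent with all of this is the stated p.

2*x^3 + 3*x^2*y + 2*x*y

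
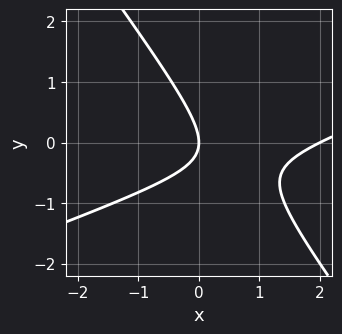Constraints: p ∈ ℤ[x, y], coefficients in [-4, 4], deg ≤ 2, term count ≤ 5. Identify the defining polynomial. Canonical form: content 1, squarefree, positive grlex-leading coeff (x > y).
(a) The degree is 2 — no degree-1 curve has this shape.
(b) From the visible intercepts: it crosses the y-axis at the gridline y = 0; among the integer gridlines, it crosses the x-axis at x ∈ {0, 2}.
(c) Putting this together gives p.

x^2 - 2*x*y - 2*y^2 - 2*x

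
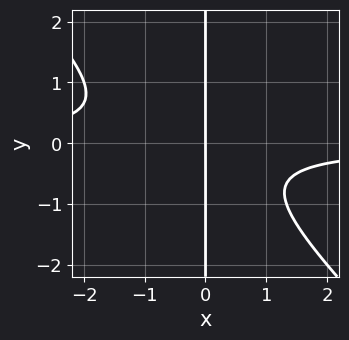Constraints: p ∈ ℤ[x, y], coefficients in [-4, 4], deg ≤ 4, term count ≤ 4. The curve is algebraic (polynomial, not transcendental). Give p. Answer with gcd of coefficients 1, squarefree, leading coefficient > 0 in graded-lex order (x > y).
First, the degree is 3 — the shape is more complex than any degree-2 curve.
Next, against the integer gridlines: it meets the x-axis at x = 0 (among the integer gridlines); the visible y-axis segment lies entirely on the curve.
Finally, the integer polynomial consistent with all of this is the stated p.

3*x^2*y + 3*x*y^2 + x*y + 2*x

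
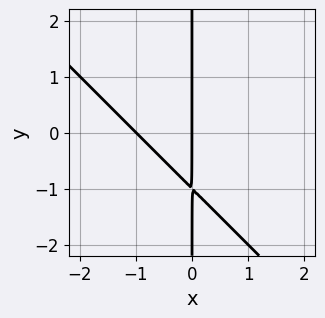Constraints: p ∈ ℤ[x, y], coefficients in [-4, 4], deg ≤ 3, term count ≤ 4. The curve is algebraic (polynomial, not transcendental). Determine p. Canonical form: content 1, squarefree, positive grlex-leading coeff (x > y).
x^2 + x*y + x

First, the degree is 2 — no degree-1 curve has this shape.
Then, checking where it meets the axes: every point of the y-axis in the box is on the curve; the x-axis gridline crossings are at x ∈ {-1, 0}.
Finally, fitting integer coefficients to these (and the overall shape) gives p.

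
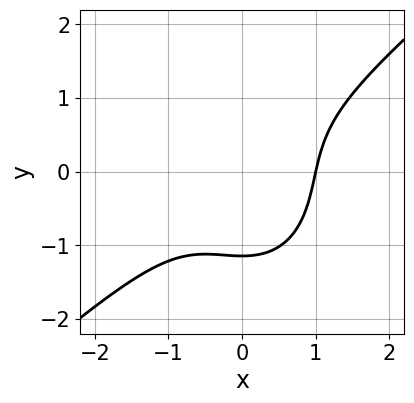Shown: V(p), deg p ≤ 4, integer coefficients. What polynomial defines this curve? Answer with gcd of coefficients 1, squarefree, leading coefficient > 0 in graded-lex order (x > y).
3*x^3 - 2*x^2*y - 2*y^3 - 3

(a) The degree is 3 — the shape is more complex than any degree-2 curve.
(b) From the visible intercepts: it meets the x-axis at x = 1 (among the integer gridlines).
(c) Assembling these constraints gives the stated polynomial.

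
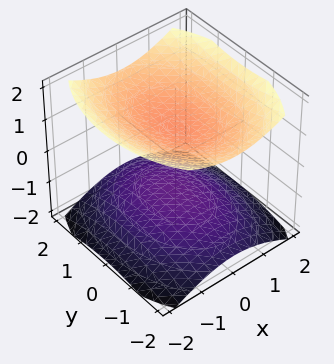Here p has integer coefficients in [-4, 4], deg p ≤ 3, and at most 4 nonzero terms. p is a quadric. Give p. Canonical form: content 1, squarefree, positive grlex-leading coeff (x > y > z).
2*x^2 + y^2 - 3*z^2 + 3

First, there are 2 components. They look like related sheets of one shape, so recover p as a whole.
Then, degree: two separate bowl-shaped sheets opening away from each other; a quadric, so deg p = 2.
Next, symmetries: mirror symmetry y ↦ −y ⇒ only even powers of y; it's symmetric under z → −z, forcing even powers of z; mirror symmetry x ↦ −x ⇒ only even powers of x.
Then, observable constraints: no x-intercept at any integer in the box; among the integer gridlines, it crosses the z-axis at z ∈ {-1, 1}; it misses every integer gridline on the y-axis.
Finally, solving for integer coefficients yields p as stated.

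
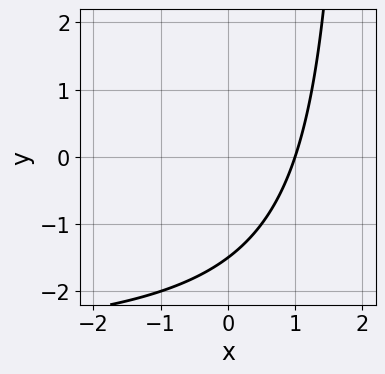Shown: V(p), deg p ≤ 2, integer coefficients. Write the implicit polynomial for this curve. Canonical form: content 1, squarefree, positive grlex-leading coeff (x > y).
x*y + 3*x - 2*y - 3

The degree is 2 — the shape is more complex than any degree-1 curve.
From the visible intercepts: one x-axis crossing is at x = 1.
Putting this together gives p.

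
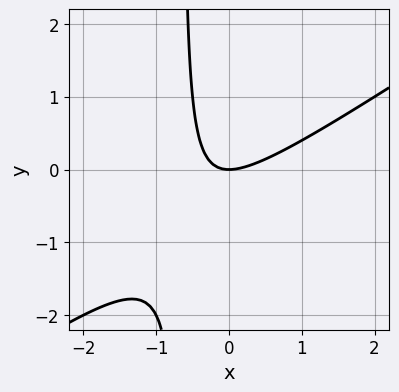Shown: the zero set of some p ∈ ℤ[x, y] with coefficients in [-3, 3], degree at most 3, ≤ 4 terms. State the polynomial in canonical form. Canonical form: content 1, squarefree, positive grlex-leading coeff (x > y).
2*x^2 - 3*x*y - 2*y

First, deg p = 2.
Then, observable constraints: it meets the y-axis at y = 0 (among the integer gridlines); one x-axis crossing is at x = 0.
Finally, matching integer coefficients to the picture gives p.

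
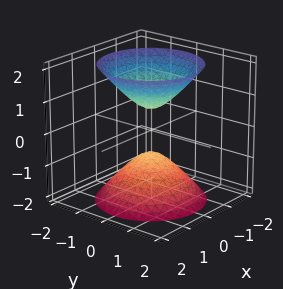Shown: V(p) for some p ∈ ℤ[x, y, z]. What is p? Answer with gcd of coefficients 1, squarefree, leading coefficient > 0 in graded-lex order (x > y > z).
3*x^2 + 3*y^2 - 2*z^2 + 1

(a) The picture has 2 separate pieces.
(b) deg p = 2.
(c) Symmetries: the z-axis is an axis of rotation, so x and y enter only as x² + y²; mirror symmetry z ↦ −z ⇒ only even powers of z.
(d) From the visible intercepts: no y-intercept at any integer in the box; a circular section at z = 1 has radius between 0 and 1; the surface avoids every integer x-axis point in the box.
(e) Fitting integer coefficients to these (and the overall shape) gives p.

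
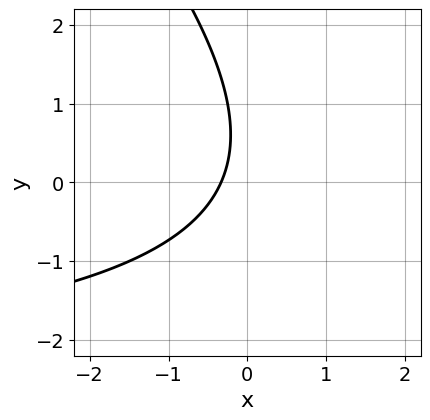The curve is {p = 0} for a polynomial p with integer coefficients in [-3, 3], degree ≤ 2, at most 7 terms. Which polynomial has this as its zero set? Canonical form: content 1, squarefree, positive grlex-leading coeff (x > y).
x*y + y^2 + 3*x - y + 1

(a) Degree: no degree-1 curve has this shape, so deg p = 2.
(b) Reading off the gridlines: no y-intercept at any integer in the box.
(c) Assembling these constraints gives the stated polynomial.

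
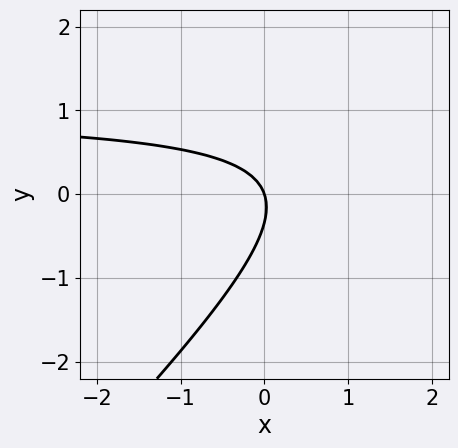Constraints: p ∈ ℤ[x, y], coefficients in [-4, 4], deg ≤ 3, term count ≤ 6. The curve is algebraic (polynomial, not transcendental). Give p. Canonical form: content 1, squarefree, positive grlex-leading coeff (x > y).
(a) Degree: a generic line meets the curve in up to 2 points, so deg p = 2.
(b) Against the integer gridlines: it crosses the y-axis at the gridline y = 0; it meets the x-axis at x = 0 (among the integer gridlines).
(c) Fitting integer coefficients to these (and the overall shape) gives p.

3*x*y - 3*y^2 - 3*x - y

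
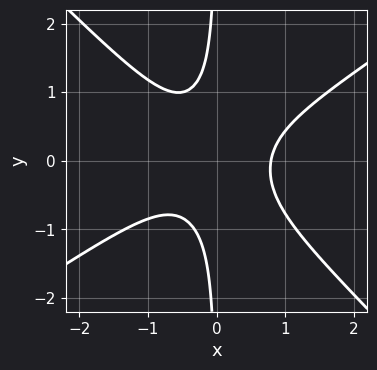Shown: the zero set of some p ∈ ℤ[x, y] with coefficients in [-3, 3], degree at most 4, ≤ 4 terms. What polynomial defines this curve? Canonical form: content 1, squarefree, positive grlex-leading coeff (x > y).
(a) The degree is 3 — no degree-2 curve has this shape.
(b) Observable constraints: the curve avoids every integer y-axis point in the box.
(c) Assembling these constraints gives the stated polynomial.

2*x^3 - x^2*y - 3*x*y^2 - 1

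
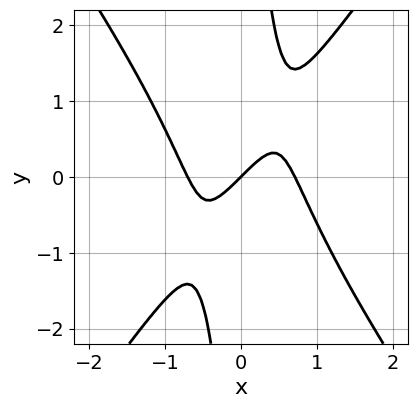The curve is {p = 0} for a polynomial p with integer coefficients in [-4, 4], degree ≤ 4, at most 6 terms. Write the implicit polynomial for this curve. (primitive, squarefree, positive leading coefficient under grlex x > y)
(a) deg p = 3. No degree-2 curve has this shape.
(b) From the visible intercepts: it meets the x-axis at x = 0 (among the integer gridlines); it crosses the y-axis at the gridline y = 0.
(c) Assembling these constraints gives the stated polynomial.

2*x^3 - x*y^2 - x + y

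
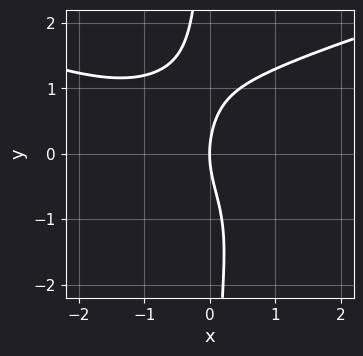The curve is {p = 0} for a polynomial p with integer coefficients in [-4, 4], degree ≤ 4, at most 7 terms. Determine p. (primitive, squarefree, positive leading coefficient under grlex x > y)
deg p = 4.
Reading off the gridlines: it meets the x-axis at x = 0 (among the integer gridlines); it crosses the y-axis at the gridline y = 0.
These observations pin down the coefficients.

2*x*y^3 - x^3 - 2*x^2 + y^2 - 3*x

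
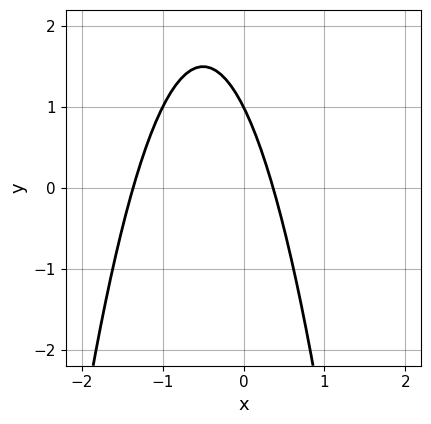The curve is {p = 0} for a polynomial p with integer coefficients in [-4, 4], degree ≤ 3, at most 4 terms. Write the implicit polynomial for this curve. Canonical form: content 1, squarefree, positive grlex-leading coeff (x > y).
2*x^2 + 2*x + y - 1

Degree: no degree-1 curve has this shape, so deg p = 2.
Reading off the gridlines: it crosses the y-axis at the gridline y = 1.
Solving for integer coefficients yields p as stated.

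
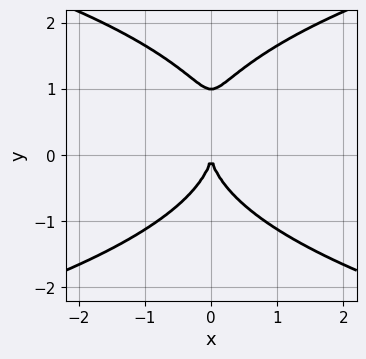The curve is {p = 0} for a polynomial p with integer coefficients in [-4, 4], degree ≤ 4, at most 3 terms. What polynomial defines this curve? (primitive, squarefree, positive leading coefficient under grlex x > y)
1. The degree is 4 — a generic line meets the curve in up to 4 points.
2. Symmetries: it's symmetric under x → −x, forcing even powers of x.
3. From the visible intercepts: among the integer gridlines, it crosses the y-axis at y ∈ {0, 1}; it crosses the x-axis at the gridline x = 0.
4. Solving for integer coefficients yields p as stated.

y^4 - y^3 - 3*x^2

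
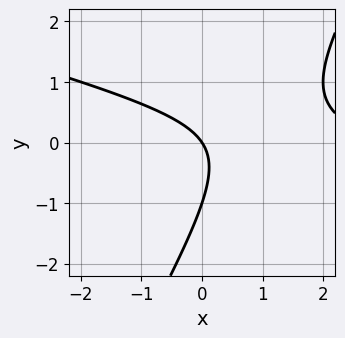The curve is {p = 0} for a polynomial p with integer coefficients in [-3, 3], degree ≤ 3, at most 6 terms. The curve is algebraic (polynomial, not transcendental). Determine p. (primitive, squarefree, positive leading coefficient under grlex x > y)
First, deg p = 2. A generic line meets the curve in up to 2 points.
Next, observable constraints: it meets the x-axis at x = 0 (among the integer gridlines); among the integer gridlines, it crosses the y-axis at y ∈ {-1, 0}.
Finally, matching integer coefficients to the picture gives p.

x^2 + 3*x*y - 2*y^2 - 3*x - 2*y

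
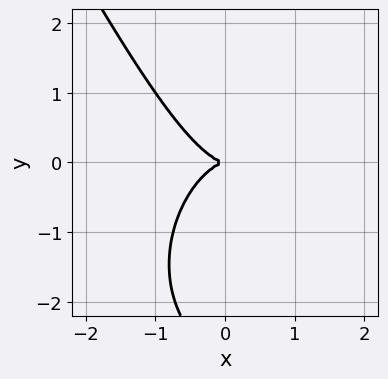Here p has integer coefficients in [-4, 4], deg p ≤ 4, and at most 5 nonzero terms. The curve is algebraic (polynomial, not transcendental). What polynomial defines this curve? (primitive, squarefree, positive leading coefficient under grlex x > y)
3*x^3 + x*y^2 + y^3 + 3*y^2

Degree: the shape is more complex than any degree-2 curve, so deg p = 3.
From the visible intercepts: it crosses the y-axis at the gridline y = 0; one x-axis crossing is at x = 0.
Fitting integer coefficients to these (and the overall shape) gives p.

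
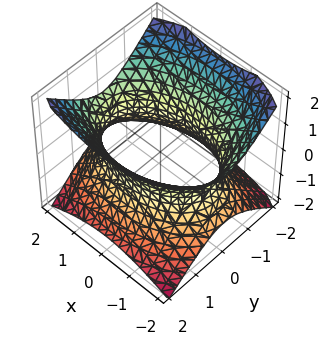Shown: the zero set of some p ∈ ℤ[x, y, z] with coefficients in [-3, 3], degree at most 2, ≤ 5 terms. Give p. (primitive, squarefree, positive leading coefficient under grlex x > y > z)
Degree: one connected sheet with a waist; a quadric, so deg p = 2.
Symmetries: the z ↦ −z reflection is a symmetry, so z appears only in even powers; it's symmetric under y → −y, forcing even powers of y; it's symmetric under x → −x, forcing even powers of x.
Checking where it meets the axes: it misses every integer gridline on the z-axis.
Solving for integer coefficients yields p as stated.

x^2 + 2*y^2 - 2*z^2 - 3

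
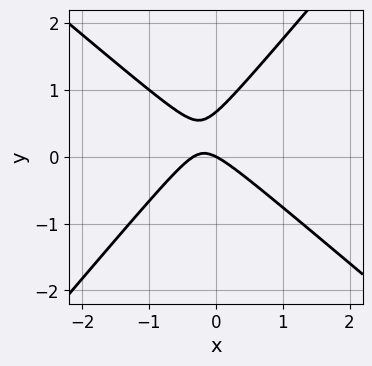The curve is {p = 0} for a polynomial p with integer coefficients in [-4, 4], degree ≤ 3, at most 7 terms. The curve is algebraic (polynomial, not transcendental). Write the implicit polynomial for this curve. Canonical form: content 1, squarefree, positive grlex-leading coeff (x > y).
3*x^2 + x*y - 3*y^2 + x + 2*y

(a) Degree: no degree-1 curve has this shape, so deg p = 2.
(b) From the visible intercepts: one y-axis crossing is at y = 0; one x-axis crossing is at x = 0.
(c) Assembling these constraints gives the stated polynomial.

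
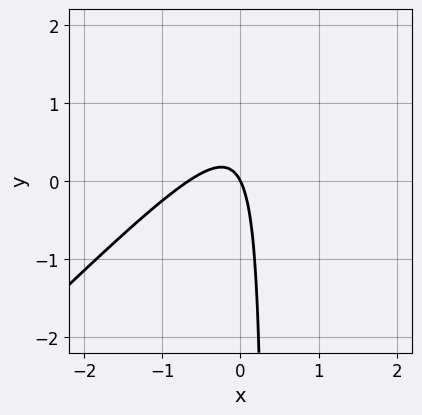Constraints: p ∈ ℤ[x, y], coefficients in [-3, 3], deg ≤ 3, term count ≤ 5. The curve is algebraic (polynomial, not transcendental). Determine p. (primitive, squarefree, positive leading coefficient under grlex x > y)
3*x^2 - 3*x*y + 2*x + y

1. deg p = 2.
2. From the axis intercepts and sections: it meets the x-axis at x = 0 (among the integer gridlines); it crosses the y-axis at the gridline y = 0.
3. The integer polynomial consistent with all of this is the stated p.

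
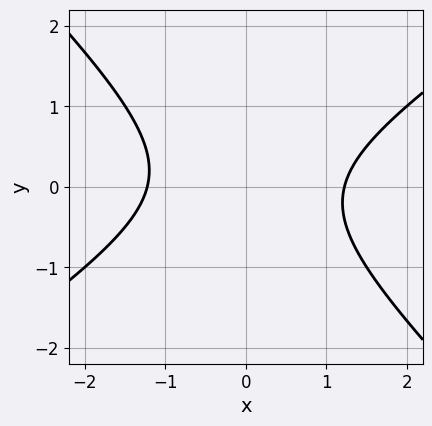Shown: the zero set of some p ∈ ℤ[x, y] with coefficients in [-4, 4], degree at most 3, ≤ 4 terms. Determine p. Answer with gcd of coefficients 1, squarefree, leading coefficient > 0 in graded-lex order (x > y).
2*x^2 - x*y - 3*y^2 - 3

(a) The degree is 2 — no degree-1 curve has this shape.
(b) From the visible intercepts: no y-intercept at any integer in the box.
(c) The integer polynomial consistent with all of this is the stated p.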